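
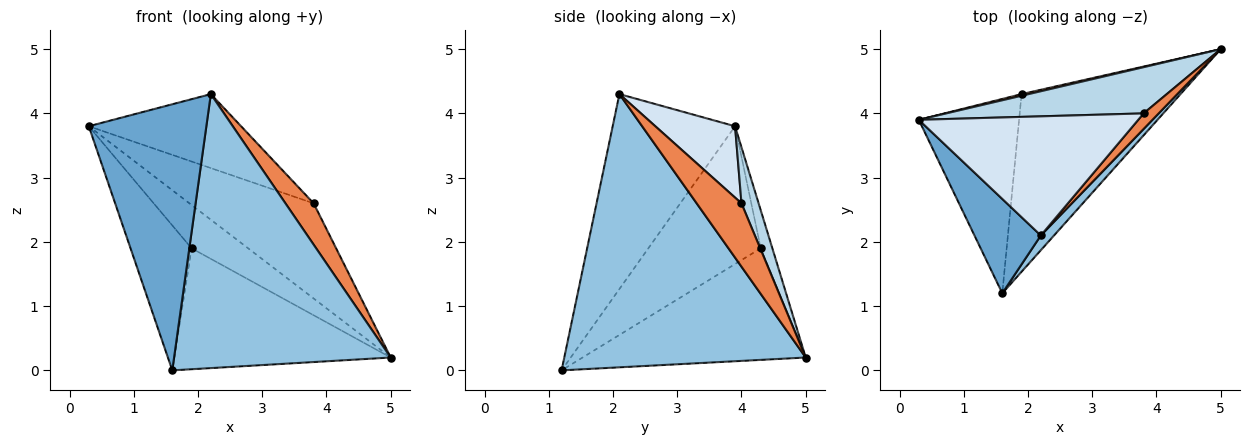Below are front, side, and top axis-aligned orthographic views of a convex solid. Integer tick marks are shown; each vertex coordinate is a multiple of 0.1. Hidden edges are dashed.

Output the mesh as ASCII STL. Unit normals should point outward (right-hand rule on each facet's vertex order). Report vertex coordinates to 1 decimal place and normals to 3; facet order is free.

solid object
 facet normal -0.700 -0.673 0.239
  outer loop
   vertex 2.2 2.1 4.3
   vertex 0.3 3.9 3.8
   vertex 1.6 1.2 0.0
  endloop
 endfacet
 facet normal 0.744 -0.667 0.036
  outer loop
   vertex 2.2 2.1 4.3
   vertex 1.6 1.2 0.0
   vertex 5.0 5.0 0.2
  endloop
 endfacet
 facet normal 0.123 0.893 0.434
  outer loop
   vertex 3.8 4.0 2.6
   vertex 5.0 5.0 0.2
   vertex 0.3 3.9 3.8
  endloop
 endfacet
 facet normal 0.266 0.508 0.819
  outer loop
   vertex 3.8 4.0 2.6
   vertex 0.3 3.9 3.8
   vertex 2.2 2.1 4.3
  endloop
 endfacet
 facet normal 0.830 -0.522 0.197
  outer loop
   vertex 3.8 4.0 2.6
   vertex 2.2 2.1 4.3
   vertex 5.0 5.0 0.2
  endloop
 endfacet
 facet normal -0.201 0.979 0.037
  outer loop
   vertex 1.9 4.3 1.9
   vertex 0.3 3.9 3.8
   vertex 5.0 5.0 0.2
  endloop
 endfacet
 facet normal -0.740 0.402 -0.539
  outer loop
   vertex 1.9 4.3 1.9
   vertex 1.6 1.2 0.0
   vertex 0.3 3.9 3.8
  endloop
 endfacet
 facet normal -0.502 0.487 -0.715
  outer loop
   vertex 1.9 4.3 1.9
   vertex 5.0 5.0 0.2
   vertex 1.6 1.2 0.0
  endloop
 endfacet
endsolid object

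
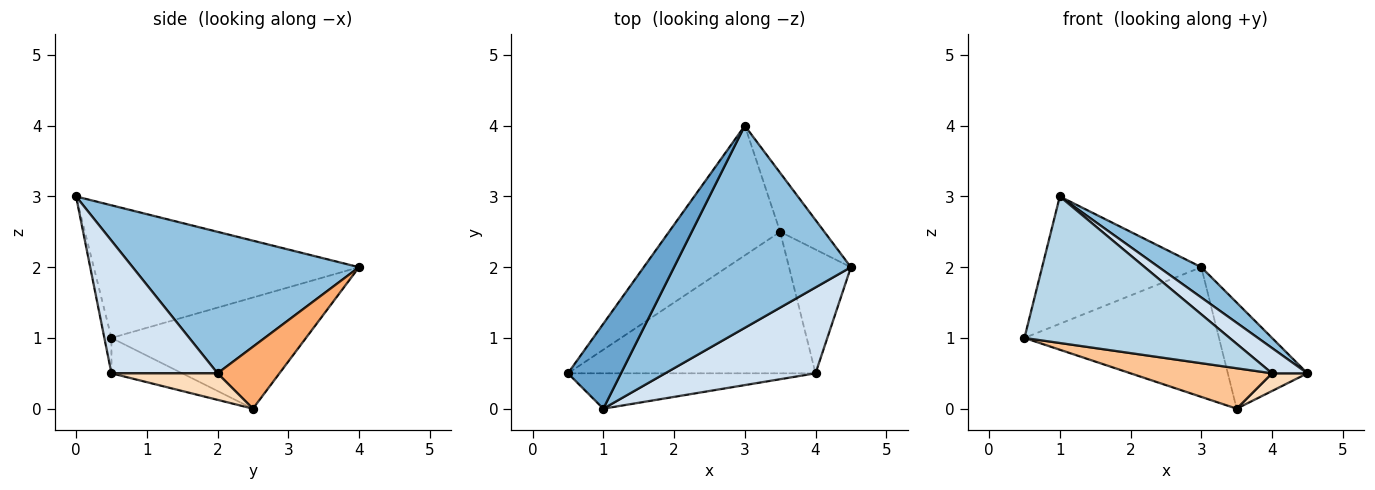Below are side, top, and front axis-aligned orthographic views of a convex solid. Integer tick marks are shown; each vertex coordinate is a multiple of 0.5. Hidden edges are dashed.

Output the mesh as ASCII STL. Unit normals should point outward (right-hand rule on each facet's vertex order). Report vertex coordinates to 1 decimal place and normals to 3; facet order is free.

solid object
 facet normal -0.811 0.487 0.324
  outer loop
   vertex 1.0 0.0 3.0
   vertex 3.0 4.0 2.0
   vertex 0.5 0.5 1.0
  endloop
 endfacet
 facet normal 0.620 -0.116 0.776
  outer loop
   vertex 1.0 0.0 3.0
   vertex 4.5 2.0 0.5
   vertex 3.0 4.0 2.0
  endloop
 endfacet
 facet normal -0.034 -0.972 -0.235
  outer loop
   vertex 4.0 0.5 0.5
   vertex 1.0 0.0 3.0
   vertex 0.5 0.5 1.0
  endloop
 endfacet
 facet normal 0.646 -0.215 0.732
  outer loop
   vertex 4.0 0.5 0.5
   vertex 4.5 2.0 0.5
   vertex 1.0 0.0 3.0
  endloop
 endfacet
 facet normal -0.577 0.577 -0.577
  outer loop
   vertex 3.5 2.5 0.0
   vertex 0.5 0.5 1.0
   vertex 3.0 4.0 2.0
  endloop
 endfacet
 facet normal 0.562 0.723 -0.402
  outer loop
   vertex 3.5 2.5 0.0
   vertex 3.0 4.0 2.0
   vertex 4.5 2.0 0.5
  endloop
 endfacet
 facet normal -0.136 -0.272 -0.953
  outer loop
   vertex 3.5 2.5 0.0
   vertex 4.0 0.5 0.5
   vertex 0.5 0.5 1.0
  endloop
 endfacet
 facet normal 0.391 -0.130 -0.911
  outer loop
   vertex 3.5 2.5 0.0
   vertex 4.5 2.0 0.5
   vertex 4.0 0.5 0.5
  endloop
 endfacet
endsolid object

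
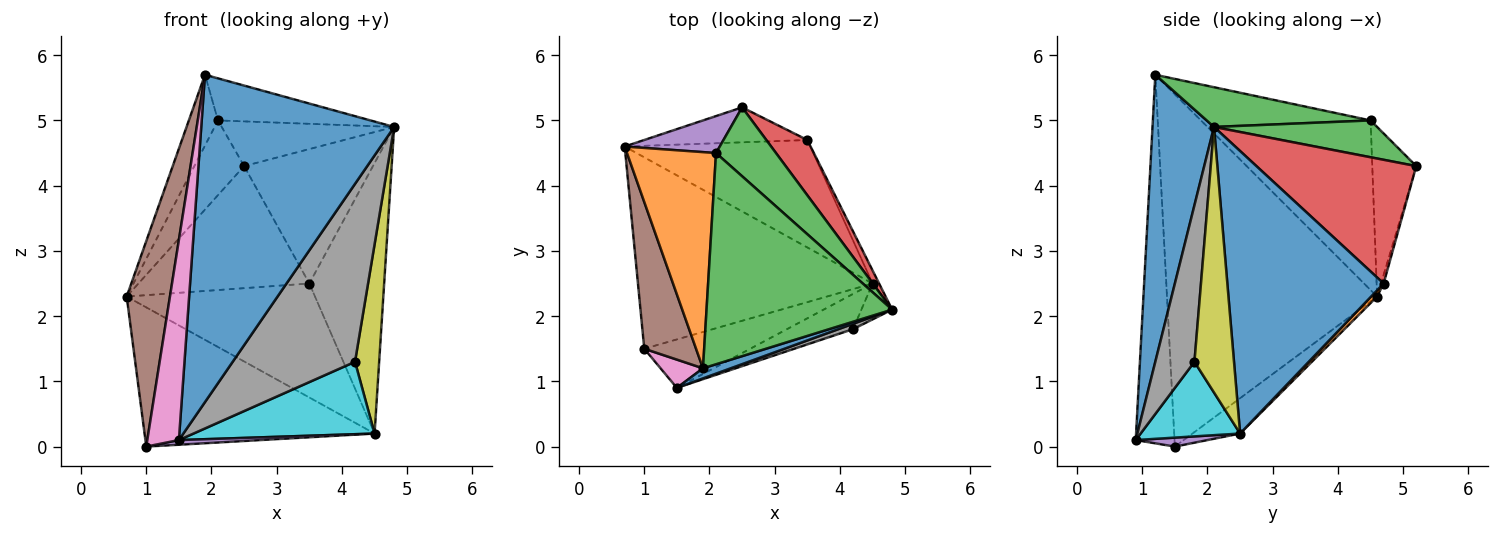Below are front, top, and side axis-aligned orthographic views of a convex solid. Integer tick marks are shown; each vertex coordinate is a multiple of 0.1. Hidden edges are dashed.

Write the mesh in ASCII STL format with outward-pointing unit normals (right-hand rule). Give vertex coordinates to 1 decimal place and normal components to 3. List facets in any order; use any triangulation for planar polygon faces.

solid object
 facet normal 0.304 -0.952 0.029
  outer loop
   vertex 1.9 1.2 5.7
   vertex 1.5 0.9 0.1
   vertex 4.8 2.1 4.9
  endloop
 endfacet
 facet normal -0.875 0.151 0.459
  outer loop
   vertex 2.1 4.5 5.0
   vertex 0.7 4.6 2.3
   vertex 1.9 1.2 5.7
  endloop
 endfacet
 facet normal 0.205 0.191 0.960
  outer loop
   vertex 2.1 4.5 5.0
   vertex 1.9 1.2 5.7
   vertex 4.8 2.1 4.9
  endloop
 endfacet
 facet normal -0.121 0.584 -0.803
  outer loop
   vertex 1.0 1.5 0.0
   vertex 0.7 4.6 2.3
   vertex 4.5 2.5 0.2
  endloop
 endfacet
 facet normal 0.084 -0.095 -0.992
  outer loop
   vertex 1.0 1.5 0.0
   vertex 4.5 2.5 0.2
   vertex 1.5 0.9 0.1
  endloop
 endfacet
 facet normal -0.969 -0.200 0.143
  outer loop
   vertex 1.0 1.5 0.0
   vertex 1.9 1.2 5.7
   vertex 0.7 4.6 2.3
  endloop
 endfacet
 facet normal -0.772 -0.629 0.089
  outer loop
   vertex 1.0 1.5 0.0
   vertex 1.5 0.9 0.1
   vertex 1.9 1.2 5.7
  endloop
 endfacet
 facet normal 0.305 -0.952 0.029
  outer loop
   vertex 4.2 1.8 1.3
   vertex 4.8 2.1 4.9
   vertex 1.5 0.9 0.1
  endloop
 endfacet
 facet normal 0.849 -0.519 -0.098
  outer loop
   vertex 4.2 1.8 1.3
   vertex 4.5 2.5 0.2
   vertex 4.8 2.1 4.9
  endloop
 endfacet
 facet normal 0.443 -0.806 -0.392
  outer loop
   vertex 4.2 1.8 1.3
   vertex 1.5 0.9 0.1
   vertex 4.5 2.5 0.2
  endloop
 endfacet
 facet normal 0.902 0.432 -0.021
  outer loop
   vertex 3.5 4.7 2.5
   vertex 4.8 2.1 4.9
   vertex 4.5 2.5 0.2
  endloop
 endfacet
 facet normal 0.023 0.727 -0.686
  outer loop
   vertex 3.5 4.7 2.5
   vertex 4.5 2.5 0.2
   vertex 0.7 4.6 2.3
  endloop
 endfacet
 facet normal 0.458 0.484 0.746
  outer loop
   vertex 2.5 5.2 4.3
   vertex 2.1 4.5 5.0
   vertex 4.8 2.1 4.9
  endloop
 endfacet
 facet normal 0.754 0.608 0.250
  outer loop
   vertex 2.5 5.2 4.3
   vertex 4.8 2.1 4.9
   vertex 3.5 4.7 2.5
  endloop
 endfacet
 facet normal -0.621 0.703 0.348
  outer loop
   vertex 2.5 5.2 4.3
   vertex 0.7 4.6 2.3
   vertex 2.1 4.5 5.0
  endloop
 endfacet
 facet normal -0.015 0.961 -0.275
  outer loop
   vertex 2.5 5.2 4.3
   vertex 3.5 4.7 2.5
   vertex 0.7 4.6 2.3
  endloop
 endfacet
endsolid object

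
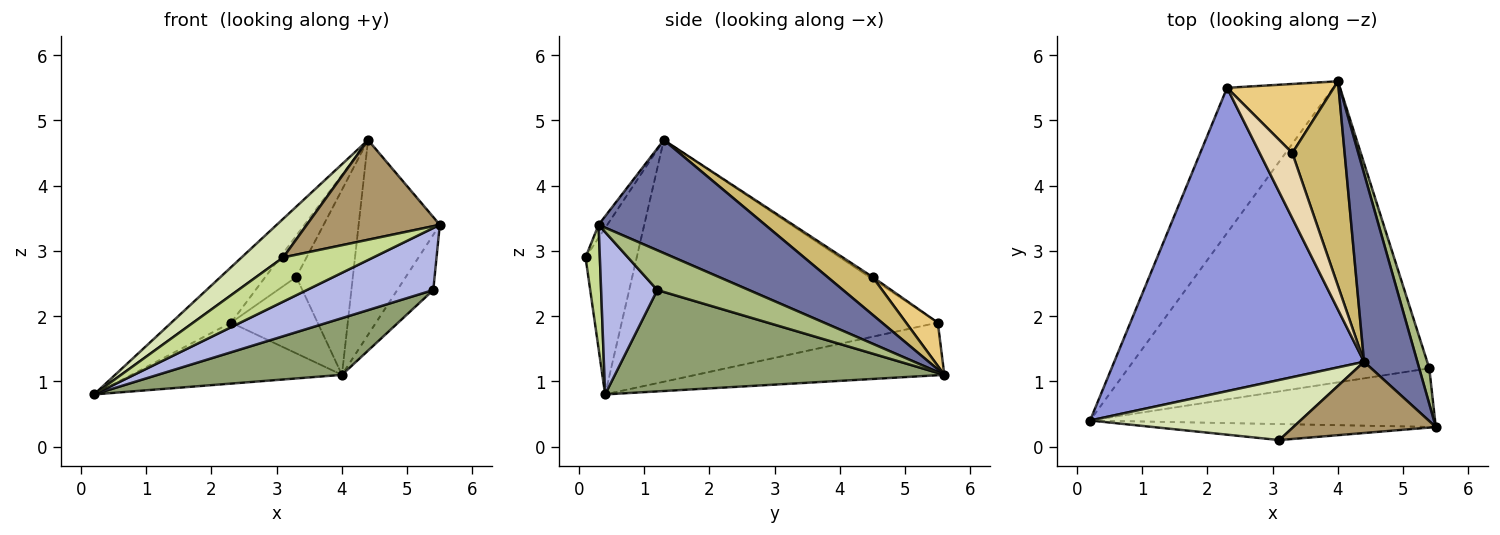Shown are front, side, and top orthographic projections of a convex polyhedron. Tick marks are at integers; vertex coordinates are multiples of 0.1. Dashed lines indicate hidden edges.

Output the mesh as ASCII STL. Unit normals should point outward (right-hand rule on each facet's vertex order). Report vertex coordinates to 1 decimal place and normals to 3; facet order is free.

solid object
 facet normal 0.828 0.403 0.390
  outer loop
   vertex 4.4 1.3 4.7
   vertex 5.5 0.3 3.4
   vertex 4.0 5.6 1.1
  endloop
 endfacet
 facet normal -0.415 0.352 -0.839
  outer loop
   vertex 2.3 5.5 1.9
   vertex 4.0 5.6 1.1
   vertex 0.2 0.4 0.8
  endloop
 endfacet
 facet normal -0.689 0.130 0.712
  outer loop
   vertex 2.3 5.5 1.9
   vertex 0.2 0.4 0.8
   vertex 4.4 1.3 4.7
  endloop
 endfacet
 facet normal 0.307 -0.692 -0.653
  outer loop
   vertex 5.4 1.2 2.4
   vertex 5.5 0.3 3.4
   vertex 0.2 0.4 0.8
  endloop
 endfacet
 facet normal 0.314 -0.176 -0.933
  outer loop
   vertex 5.4 1.2 2.4
   vertex 0.2 0.4 0.8
   vertex 4.0 5.6 1.1
  endloop
 endfacet
 facet normal 0.906 0.356 0.230
  outer loop
   vertex 5.4 1.2 2.4
   vertex 4.0 5.6 1.1
   vertex 5.5 0.3 3.4
  endloop
 endfacet
 facet normal 0.148 -0.930 -0.337
  outer loop
   vertex 3.1 0.1 2.9
   vertex 0.2 0.4 0.8
   vertex 5.5 0.3 3.4
  endloop
 endfacet
 facet normal -0.554 -0.451 0.700
  outer loop
   vertex 3.1 0.1 2.9
   vertex 4.4 1.3 4.7
   vertex 0.2 0.4 0.8
  endloop
 endfacet
 facet normal -0.053 -0.813 0.580
  outer loop
   vertex 3.1 0.1 2.9
   vertex 5.5 0.3 3.4
   vertex 4.4 1.3 4.7
  endloop
 endfacet
 facet normal 0.472 0.591 0.654
  outer loop
   vertex 3.3 4.5 2.6
   vertex 4.4 1.3 4.7
   vertex 4.0 5.6 1.1
  endloop
 endfacet
 facet normal 0.263 0.716 0.647
  outer loop
   vertex 3.3 4.5 2.6
   vertex 4.0 5.6 1.1
   vertex 2.3 5.5 1.9
  endloop
 endfacet
 facet normal -0.056 0.534 0.843
  outer loop
   vertex 3.3 4.5 2.6
   vertex 2.3 5.5 1.9
   vertex 4.4 1.3 4.7
  endloop
 endfacet
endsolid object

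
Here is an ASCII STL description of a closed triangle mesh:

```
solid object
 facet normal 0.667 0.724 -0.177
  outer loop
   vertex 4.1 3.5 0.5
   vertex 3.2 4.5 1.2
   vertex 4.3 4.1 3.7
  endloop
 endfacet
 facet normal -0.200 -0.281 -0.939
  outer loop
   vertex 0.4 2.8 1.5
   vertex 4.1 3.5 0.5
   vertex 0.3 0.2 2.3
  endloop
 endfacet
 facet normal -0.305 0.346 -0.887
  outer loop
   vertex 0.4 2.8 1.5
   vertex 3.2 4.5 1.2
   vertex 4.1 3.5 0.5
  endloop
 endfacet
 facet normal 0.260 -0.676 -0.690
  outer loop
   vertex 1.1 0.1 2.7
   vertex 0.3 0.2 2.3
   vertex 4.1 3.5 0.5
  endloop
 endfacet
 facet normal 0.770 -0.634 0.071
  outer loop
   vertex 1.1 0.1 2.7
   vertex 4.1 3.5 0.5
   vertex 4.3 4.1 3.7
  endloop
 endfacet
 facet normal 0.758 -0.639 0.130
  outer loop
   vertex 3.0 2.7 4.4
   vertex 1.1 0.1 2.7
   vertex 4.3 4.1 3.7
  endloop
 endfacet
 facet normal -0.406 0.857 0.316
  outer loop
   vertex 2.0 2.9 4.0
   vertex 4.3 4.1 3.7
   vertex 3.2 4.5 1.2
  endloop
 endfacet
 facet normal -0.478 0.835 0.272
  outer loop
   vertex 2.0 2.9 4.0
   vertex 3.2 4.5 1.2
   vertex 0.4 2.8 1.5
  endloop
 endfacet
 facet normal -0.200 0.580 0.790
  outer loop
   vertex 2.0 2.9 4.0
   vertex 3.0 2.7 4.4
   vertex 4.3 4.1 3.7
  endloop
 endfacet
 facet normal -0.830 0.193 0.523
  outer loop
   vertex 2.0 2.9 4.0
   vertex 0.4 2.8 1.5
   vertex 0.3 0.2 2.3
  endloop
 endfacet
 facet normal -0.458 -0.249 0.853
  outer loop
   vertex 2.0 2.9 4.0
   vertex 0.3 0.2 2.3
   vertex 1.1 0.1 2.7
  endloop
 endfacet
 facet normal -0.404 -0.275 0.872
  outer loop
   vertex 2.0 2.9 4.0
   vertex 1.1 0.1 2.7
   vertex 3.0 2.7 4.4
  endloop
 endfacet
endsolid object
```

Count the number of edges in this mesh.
18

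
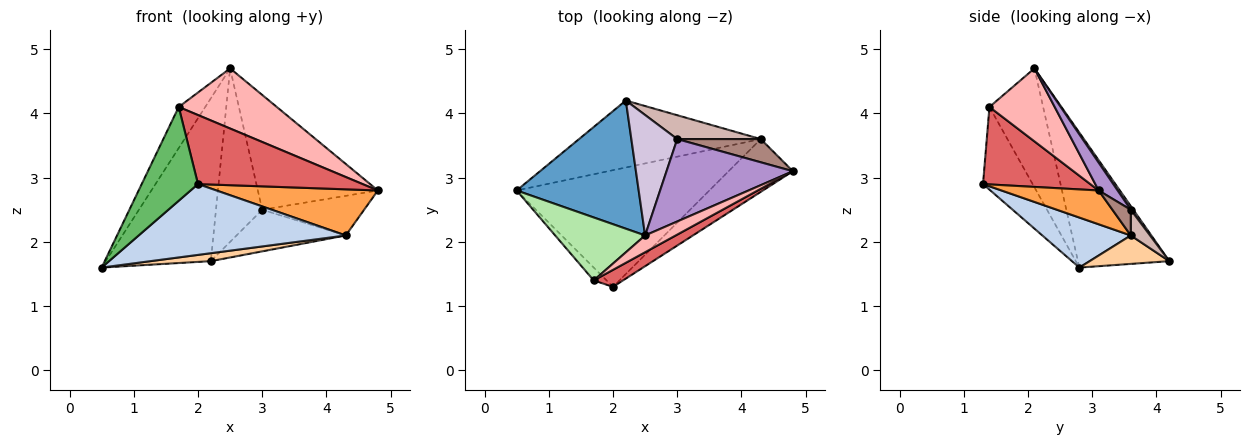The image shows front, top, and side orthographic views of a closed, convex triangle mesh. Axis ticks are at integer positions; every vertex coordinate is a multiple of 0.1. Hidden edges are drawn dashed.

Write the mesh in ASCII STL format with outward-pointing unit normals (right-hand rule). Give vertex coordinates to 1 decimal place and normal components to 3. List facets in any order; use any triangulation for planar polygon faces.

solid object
 facet normal -0.564 0.649 0.511
  outer loop
   vertex 2.2 4.2 1.7
   vertex 0.5 2.8 1.6
   vertex 2.5 2.1 4.7
  endloop
 endfacet
 facet normal 0.216 -0.507 -0.834
  outer loop
   vertex 4.3 3.6 2.1
   vertex 2.0 1.3 2.9
   vertex 0.5 2.8 1.6
  endloop
 endfacet
 facet normal 0.368 -0.612 -0.700
  outer loop
   vertex 4.3 3.6 2.1
   vertex 4.8 3.1 2.8
   vertex 2.0 1.3 2.9
  endloop
 endfacet
 facet normal 0.154 -0.116 -0.981
  outer loop
   vertex 4.3 3.6 2.1
   vertex 0.5 2.8 1.6
   vertex 2.2 4.2 1.7
  endloop
 endfacet
 facet normal -0.658 -0.746 -0.102
  outer loop
   vertex 1.7 1.4 4.1
   vertex 0.5 2.8 1.6
   vertex 2.0 1.3 2.9
  endloop
 endfacet
 facet normal -0.742 0.367 0.561
  outer loop
   vertex 1.7 1.4 4.1
   vertex 2.5 2.1 4.7
   vertex 0.5 2.8 1.6
  endloop
 endfacet
 facet normal 0.535 -0.821 0.202
  outer loop
   vertex 1.7 1.4 4.1
   vertex 2.0 1.3 2.9
   vertex 4.8 3.1 2.8
  endloop
 endfacet
 facet normal 0.540 -0.811 0.226
  outer loop
   vertex 1.7 1.4 4.1
   vertex 4.8 3.1 2.8
   vertex 2.5 2.1 4.7
  endloop
 endfacet
 facet normal 0.127 0.806 0.578
  outer loop
   vertex 3.0 3.6 2.5
   vertex 2.5 2.1 4.7
   vertex 4.8 3.1 2.8
  endloop
 endfacet
 facet normal 0.046 0.821 0.570
  outer loop
   vertex 3.0 3.6 2.5
   vertex 2.2 4.2 1.7
   vertex 2.5 2.1 4.7
  endloop
 endfacet
 facet normal 0.154 0.853 0.499
  outer loop
   vertex 3.0 3.6 2.5
   vertex 4.8 3.1 2.8
   vertex 4.3 3.6 2.1
  endloop
 endfacet
 facet normal 0.151 0.857 0.492
  outer loop
   vertex 3.0 3.6 2.5
   vertex 4.3 3.6 2.1
   vertex 2.2 4.2 1.7
  endloop
 endfacet
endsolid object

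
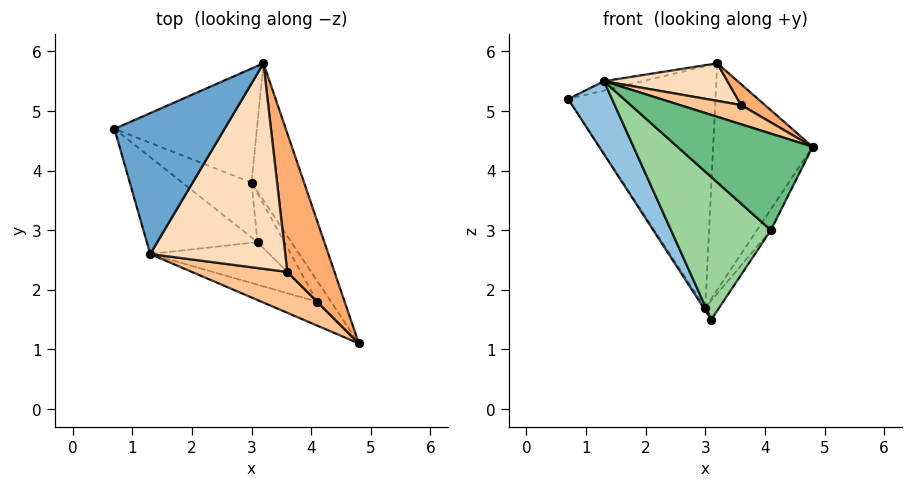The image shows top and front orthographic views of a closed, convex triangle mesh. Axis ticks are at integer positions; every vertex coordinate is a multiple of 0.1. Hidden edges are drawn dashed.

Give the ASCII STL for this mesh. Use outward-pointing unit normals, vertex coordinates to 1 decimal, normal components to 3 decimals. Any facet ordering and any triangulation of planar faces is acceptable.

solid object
 facet normal -0.259 0.064 0.964
  outer loop
   vertex 1.3 2.6 5.5
   vertex 3.2 5.8 5.8
   vertex 0.7 4.7 5.2
  endloop
 endfacet
 facet normal -0.863 -0.304 -0.404
  outer loop
   vertex 1.3 2.6 5.5
   vertex 0.7 4.7 5.2
   vertex 3.1 2.8 1.5
  endloop
 endfacet
 facet normal -0.283 0.867 -0.409
  outer loop
   vertex 3.0 3.8 1.7
   vertex 0.7 4.7 5.2
   vertex 3.2 5.8 5.8
  endloop
 endfacet
 facet normal -0.832 0.028 -0.554
  outer loop
   vertex 3.0 3.8 1.7
   vertex 3.1 2.8 1.5
   vertex 0.7 4.7 5.2
  endloop
 endfacet
 facet normal 0.900 0.374 -0.226
  outer loop
   vertex 3.0 3.8 1.7
   vertex 3.2 5.8 5.8
   vertex 4.8 1.1 4.4
  endloop
 endfacet
 facet normal 0.393 -0.137 0.909
  outer loop
   vertex 3.6 2.3 5.1
   vertex 4.8 1.1 4.4
   vertex 3.2 5.8 5.8
  endloop
 endfacet
 facet normal 0.101 -0.424 0.900
  outer loop
   vertex 3.6 2.3 5.1
   vertex 1.3 2.6 5.5
   vertex 4.8 1.1 4.4
  endloop
 endfacet
 facet normal 0.146 -0.178 0.973
  outer loop
   vertex 3.6 2.3 5.1
   vertex 3.2 5.8 5.8
   vertex 1.3 2.6 5.5
  endloop
 endfacet
 facet normal -0.441 -0.871 -0.215
  outer loop
   vertex 4.1 1.8 3.0
   vertex 4.8 1.1 4.4
   vertex 1.3 2.6 5.5
  endloop
 endfacet
 facet normal -0.468 -0.847 -0.253
  outer loop
   vertex 4.1 1.8 3.0
   vertex 1.3 2.6 5.5
   vertex 3.1 2.8 1.5
  endloop
 endfacet
 facet normal 0.905 0.302 -0.302
  outer loop
   vertex 4.1 1.8 3.0
   vertex 3.0 3.8 1.7
   vertex 4.8 1.1 4.4
  endloop
 endfacet
 facet normal 0.870 0.179 -0.460
  outer loop
   vertex 4.1 1.8 3.0
   vertex 3.1 2.8 1.5
   vertex 3.0 3.8 1.7
  endloop
 endfacet
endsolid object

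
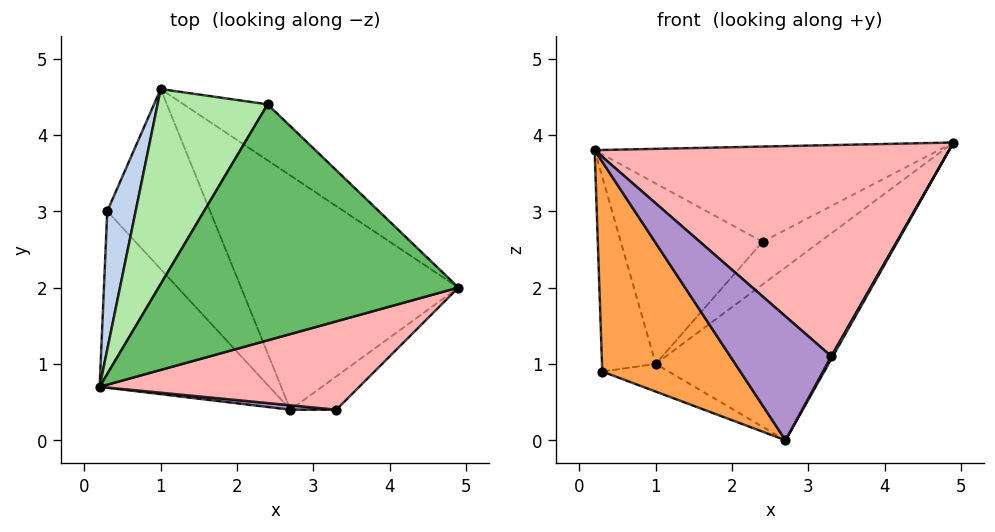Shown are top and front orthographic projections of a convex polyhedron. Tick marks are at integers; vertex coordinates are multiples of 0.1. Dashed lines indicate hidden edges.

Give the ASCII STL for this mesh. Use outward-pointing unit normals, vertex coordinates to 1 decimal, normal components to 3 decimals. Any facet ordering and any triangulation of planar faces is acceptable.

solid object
 facet normal 0.705 0.421 -0.571
  outer loop
   vertex 2.7 0.4 0.0
   vertex 1.0 4.6 1.0
   vertex 4.9 2.0 3.9
  endloop
 endfacet
 facet normal -0.889 0.373 0.265
  outer loop
   vertex 0.3 3.0 0.9
   vertex 0.2 0.7 3.8
   vertex 1.0 4.6 1.0
  endloop
 endfacet
 facet normal -0.731 -0.522 -0.439
  outer loop
   vertex 0.3 3.0 0.9
   vertex 2.7 0.4 0.0
   vertex 0.2 0.7 3.8
  endloop
 endfacet
 facet normal -0.202 0.149 -0.968
  outer loop
   vertex 0.3 3.0 0.9
   vertex 1.0 4.6 1.0
   vertex 2.7 0.4 0.0
  endloop
 endfacet
 facet normal -0.122 0.371 0.920
  outer loop
   vertex 2.4 4.4 2.6
   vertex 0.2 0.7 3.8
   vertex 4.9 2.0 3.9
  endloop
 endfacet
 facet normal -0.596 0.545 0.590
  outer loop
   vertex 2.4 4.4 2.6
   vertex 1.0 4.6 1.0
   vertex 0.2 0.7 3.8
  endloop
 endfacet
 facet normal 0.706 0.430 -0.564
  outer loop
   vertex 2.4 4.4 2.6
   vertex 4.9 2.0 3.9
   vertex 1.0 4.6 1.0
  endloop
 endfacet
 facet normal 0.240 -0.896 0.375
  outer loop
   vertex 3.3 0.4 1.1
   vertex 4.9 2.0 3.9
   vertex 0.2 0.7 3.8
  endloop
 endfacet
 facet normal -0.065 -0.997 0.036
  outer loop
   vertex 3.3 0.4 1.1
   vertex 0.2 0.7 3.8
   vertex 2.7 0.4 0.0
  endloop
 endfacet
 facet normal 0.877 -0.040 -0.478
  outer loop
   vertex 3.3 0.4 1.1
   vertex 2.7 0.4 0.0
   vertex 4.9 2.0 3.9
  endloop
 endfacet
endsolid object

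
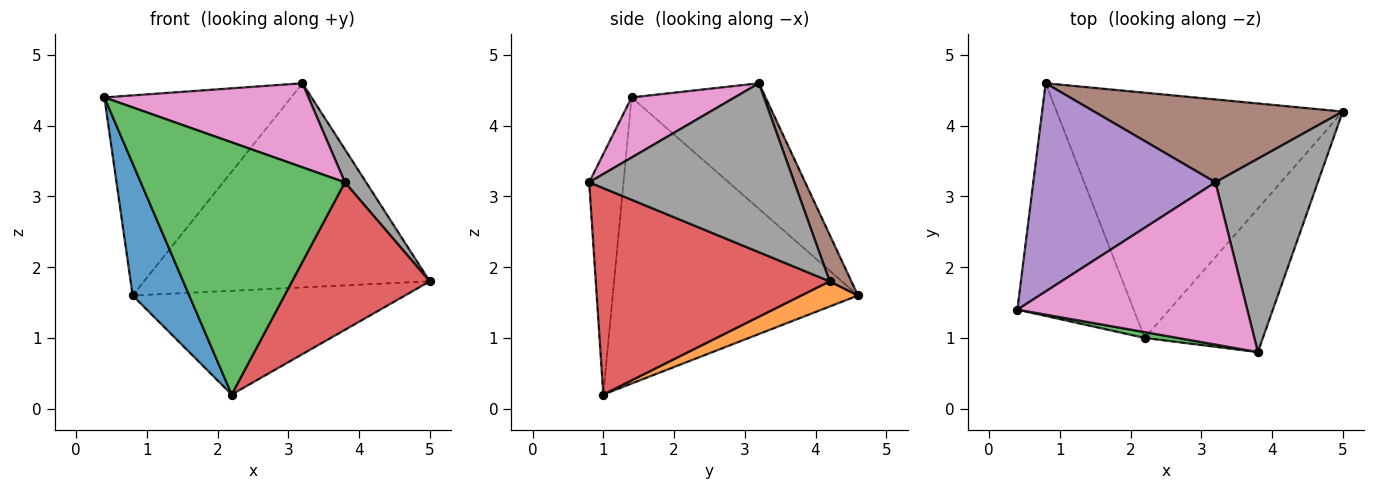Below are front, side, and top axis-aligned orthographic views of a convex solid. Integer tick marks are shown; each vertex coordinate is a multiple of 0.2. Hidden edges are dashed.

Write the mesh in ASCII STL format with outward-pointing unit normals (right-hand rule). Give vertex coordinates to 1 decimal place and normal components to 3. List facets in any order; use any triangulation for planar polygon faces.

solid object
 facet normal -0.906 -0.209 -0.368
  outer loop
   vertex 2.2 1.0 0.2
   vertex 0.4 1.4 4.4
   vertex 0.8 4.6 1.6
  endloop
 endfacet
 facet normal 0.081 0.388 -0.918
  outer loop
   vertex 2.2 1.0 0.2
   vertex 0.8 4.6 1.6
   vertex 5.0 4.2 1.8
  endloop
 endfacet
 facet normal -0.166 -0.986 0.023
  outer loop
   vertex 3.8 0.8 3.2
   vertex 0.4 1.4 4.4
   vertex 2.2 1.0 0.2
  endloop
 endfacet
 facet normal 0.773 -0.455 -0.442
  outer loop
   vertex 3.8 0.8 3.2
   vertex 2.2 1.0 0.2
   vertex 5.0 4.2 1.8
  endloop
 endfacet
 facet normal -0.445 0.621 0.646
  outer loop
   vertex 3.2 3.2 4.6
   vertex 0.8 4.6 1.6
   vertex 0.4 1.4 4.4
  endloop
 endfacet
 facet normal 0.070 0.924 0.375
  outer loop
   vertex 3.2 3.2 4.6
   vertex 5.0 4.2 1.8
   vertex 0.8 4.6 1.6
  endloop
 endfacet
 facet normal 0.226 -0.448 0.865
  outer loop
   vertex 3.2 3.2 4.6
   vertex 0.4 1.4 4.4
   vertex 3.8 0.8 3.2
  endloop
 endfacet
 facet normal 0.852 -0.088 0.516
  outer loop
   vertex 3.2 3.2 4.6
   vertex 3.8 0.8 3.2
   vertex 5.0 4.2 1.8
  endloop
 endfacet
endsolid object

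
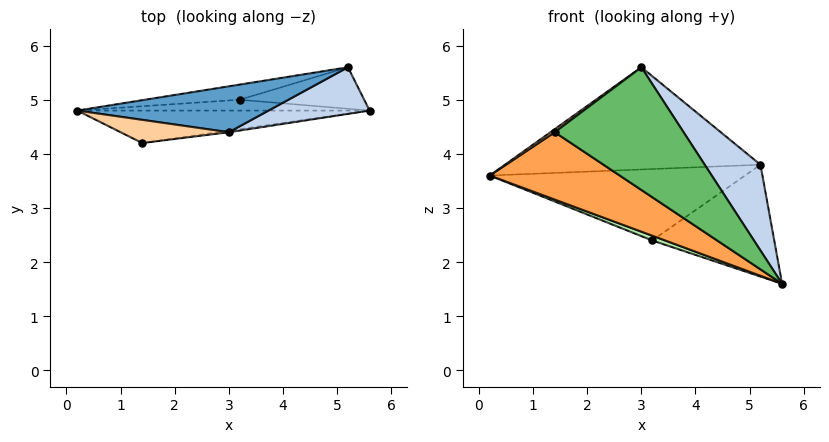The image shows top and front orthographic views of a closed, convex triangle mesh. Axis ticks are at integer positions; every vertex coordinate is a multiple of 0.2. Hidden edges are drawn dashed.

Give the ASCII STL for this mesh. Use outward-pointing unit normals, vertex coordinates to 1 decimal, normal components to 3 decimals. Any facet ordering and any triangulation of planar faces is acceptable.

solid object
 facet normal -0.160 0.900 0.404
  outer loop
   vertex 3.0 4.4 5.6
   vertex 5.2 5.6 3.8
   vertex 0.2 4.8 3.6
  endloop
 endfacet
 facet normal 0.656 -0.663 0.360
  outer loop
   vertex 3.0 4.4 5.6
   vertex 5.6 4.8 1.6
   vertex 5.2 5.6 3.8
  endloop
 endfacet
 facet normal -0.159 -0.889 -0.429
  outer loop
   vertex 1.4 4.2 4.4
   vertex 0.2 4.8 3.6
   vertex 5.6 4.8 1.6
  endloop
 endfacet
 facet normal -0.588 -0.107 0.802
  outer loop
   vertex 1.4 4.2 4.4
   vertex 3.0 4.4 5.6
   vertex 0.2 4.8 3.6
  endloop
 endfacet
 facet normal 0.133 -0.991 -0.012
  outer loop
   vertex 1.4 4.2 4.4
   vertex 5.6 4.8 1.6
   vertex 3.0 4.4 5.6
  endloop
 endfacet
 facet normal -0.321 -0.385 -0.866
  outer loop
   vertex 3.2 5.0 2.4
   vertex 5.6 4.8 1.6
   vertex 0.2 4.8 3.6
  endloop
 endfacet
 facet normal -0.147 0.968 -0.205
  outer loop
   vertex 3.2 5.0 2.4
   vertex 0.2 4.8 3.6
   vertex 5.2 5.6 3.8
  endloop
 endfacet
 facet normal -0.038 0.937 -0.348
  outer loop
   vertex 3.2 5.0 2.4
   vertex 5.2 5.6 3.8
   vertex 5.6 4.8 1.6
  endloop
 endfacet
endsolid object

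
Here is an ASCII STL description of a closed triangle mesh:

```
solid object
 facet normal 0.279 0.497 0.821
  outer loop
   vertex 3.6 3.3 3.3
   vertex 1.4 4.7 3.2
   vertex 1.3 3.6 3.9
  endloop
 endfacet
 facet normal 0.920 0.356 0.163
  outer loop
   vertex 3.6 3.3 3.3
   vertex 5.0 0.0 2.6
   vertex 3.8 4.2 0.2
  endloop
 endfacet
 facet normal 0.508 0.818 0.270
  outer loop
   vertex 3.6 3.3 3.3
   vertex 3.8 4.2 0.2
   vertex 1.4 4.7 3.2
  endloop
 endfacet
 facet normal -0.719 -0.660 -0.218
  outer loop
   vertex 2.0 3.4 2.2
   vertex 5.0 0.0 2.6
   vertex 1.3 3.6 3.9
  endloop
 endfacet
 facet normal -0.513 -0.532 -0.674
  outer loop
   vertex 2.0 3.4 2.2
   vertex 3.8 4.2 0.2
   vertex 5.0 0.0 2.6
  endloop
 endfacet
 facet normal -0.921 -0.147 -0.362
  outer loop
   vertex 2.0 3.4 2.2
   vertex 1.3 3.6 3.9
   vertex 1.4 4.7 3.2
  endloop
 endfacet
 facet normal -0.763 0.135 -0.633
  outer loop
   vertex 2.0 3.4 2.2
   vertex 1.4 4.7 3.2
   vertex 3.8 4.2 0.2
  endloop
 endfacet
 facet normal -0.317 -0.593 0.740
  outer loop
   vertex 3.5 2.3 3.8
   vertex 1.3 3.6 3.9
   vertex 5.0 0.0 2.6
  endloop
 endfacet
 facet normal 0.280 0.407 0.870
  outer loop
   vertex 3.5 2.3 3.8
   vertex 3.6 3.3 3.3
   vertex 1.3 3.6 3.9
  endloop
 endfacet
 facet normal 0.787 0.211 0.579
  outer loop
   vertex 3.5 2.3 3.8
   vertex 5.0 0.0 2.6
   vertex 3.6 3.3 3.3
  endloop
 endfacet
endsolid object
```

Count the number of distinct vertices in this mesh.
7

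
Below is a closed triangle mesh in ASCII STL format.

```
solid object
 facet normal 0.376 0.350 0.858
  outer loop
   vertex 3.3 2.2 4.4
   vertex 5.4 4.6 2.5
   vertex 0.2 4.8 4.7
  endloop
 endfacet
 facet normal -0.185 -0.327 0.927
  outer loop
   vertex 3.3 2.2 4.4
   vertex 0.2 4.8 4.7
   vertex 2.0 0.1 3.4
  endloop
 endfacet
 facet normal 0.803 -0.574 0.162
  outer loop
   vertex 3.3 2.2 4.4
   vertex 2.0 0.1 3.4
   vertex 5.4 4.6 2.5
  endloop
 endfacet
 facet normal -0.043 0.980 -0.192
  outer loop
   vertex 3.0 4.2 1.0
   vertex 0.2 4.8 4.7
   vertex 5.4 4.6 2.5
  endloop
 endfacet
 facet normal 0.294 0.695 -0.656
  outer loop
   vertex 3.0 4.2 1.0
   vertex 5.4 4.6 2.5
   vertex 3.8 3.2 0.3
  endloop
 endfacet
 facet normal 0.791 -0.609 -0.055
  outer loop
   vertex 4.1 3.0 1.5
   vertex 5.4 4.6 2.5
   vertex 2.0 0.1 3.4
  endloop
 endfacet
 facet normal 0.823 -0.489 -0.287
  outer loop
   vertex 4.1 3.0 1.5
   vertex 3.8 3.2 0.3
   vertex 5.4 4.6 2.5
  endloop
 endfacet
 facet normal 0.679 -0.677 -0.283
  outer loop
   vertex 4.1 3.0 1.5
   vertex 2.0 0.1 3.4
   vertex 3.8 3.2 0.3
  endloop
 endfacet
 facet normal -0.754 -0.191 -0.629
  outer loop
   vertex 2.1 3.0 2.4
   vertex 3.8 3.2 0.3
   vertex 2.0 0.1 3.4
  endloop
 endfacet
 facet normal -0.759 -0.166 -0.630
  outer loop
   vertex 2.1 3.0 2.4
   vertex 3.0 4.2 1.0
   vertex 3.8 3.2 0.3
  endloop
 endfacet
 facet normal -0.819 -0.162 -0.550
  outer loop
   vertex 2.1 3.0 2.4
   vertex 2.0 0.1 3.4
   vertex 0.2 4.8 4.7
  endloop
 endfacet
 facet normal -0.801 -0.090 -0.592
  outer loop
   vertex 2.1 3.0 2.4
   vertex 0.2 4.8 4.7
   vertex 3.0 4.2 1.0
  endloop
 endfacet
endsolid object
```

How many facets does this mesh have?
12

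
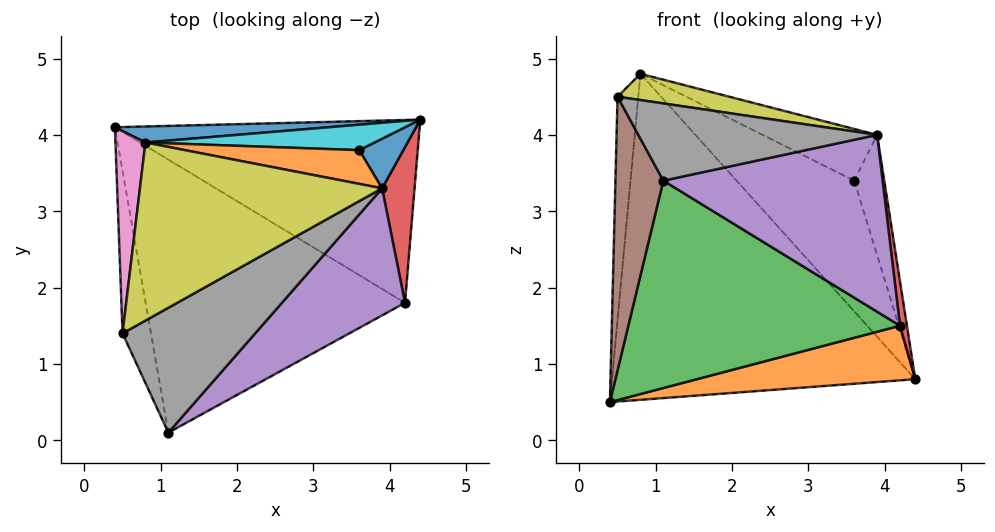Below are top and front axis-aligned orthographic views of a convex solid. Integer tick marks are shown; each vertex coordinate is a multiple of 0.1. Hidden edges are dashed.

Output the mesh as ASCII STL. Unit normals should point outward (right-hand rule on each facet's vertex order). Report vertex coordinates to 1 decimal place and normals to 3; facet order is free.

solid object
 facet normal -0.029 0.998 0.049
  outer loop
   vertex 0.8 3.9 4.8
   vertex 4.4 4.2 0.8
   vertex 0.4 4.1 0.5
  endloop
 endfacet
 facet normal 0.079 -0.285 -0.955
  outer loop
   vertex 4.2 1.8 1.5
   vertex 0.4 4.1 0.5
   vertex 4.4 4.2 0.8
  endloop
 endfacet
 facet normal -0.155 -0.598 -0.787
  outer loop
   vertex 4.2 1.8 1.5
   vertex 1.1 0.1 3.4
   vertex 0.4 4.1 0.5
  endloop
 endfacet
 facet normal 0.989 -0.041 0.143
  outer loop
   vertex 4.2 1.8 1.5
   vertex 4.4 4.2 0.8
   vertex 3.9 3.3 4.0
  endloop
 endfacet
 facet normal 0.626 -0.633 0.455
  outer loop
   vertex 4.2 1.8 1.5
   vertex 3.9 3.3 4.0
   vertex 1.1 0.1 3.4
  endloop
 endfacet
 facet normal -0.942 -0.289 -0.172
  outer loop
   vertex 0.5 1.4 4.5
   vertex 0.4 4.1 0.5
   vertex 1.1 0.1 3.4
  endloop
 endfacet
 facet normal -0.990 0.107 0.097
  outer loop
   vertex 0.5 1.4 4.5
   vertex 0.8 3.9 4.8
   vertex 0.4 4.1 0.5
  endloop
 endfacet
 facet normal 0.387 -0.485 0.784
  outer loop
   vertex 0.5 1.4 4.5
   vertex 1.1 0.1 3.4
   vertex 3.9 3.3 4.0
  endloop
 endfacet
 facet normal 0.221 -0.142 0.965
  outer loop
   vertex 0.5 1.4 4.5
   vertex 3.9 3.3 4.0
   vertex 0.8 3.9 4.8
  endloop
 endfacet
 facet normal 0.130 0.973 0.190
  outer loop
   vertex 3.6 3.8 3.4
   vertex 4.4 4.2 0.8
   vertex 0.8 3.9 4.8
  endloop
 endfacet
 facet normal 0.614 0.730 0.301
  outer loop
   vertex 3.6 3.8 3.4
   vertex 3.9 3.3 4.0
   vertex 4.4 4.2 0.8
  endloop
 endfacet
 facet normal 0.290 0.802 0.523
  outer loop
   vertex 3.6 3.8 3.4
   vertex 0.8 3.9 4.8
   vertex 3.9 3.3 4.0
  endloop
 endfacet
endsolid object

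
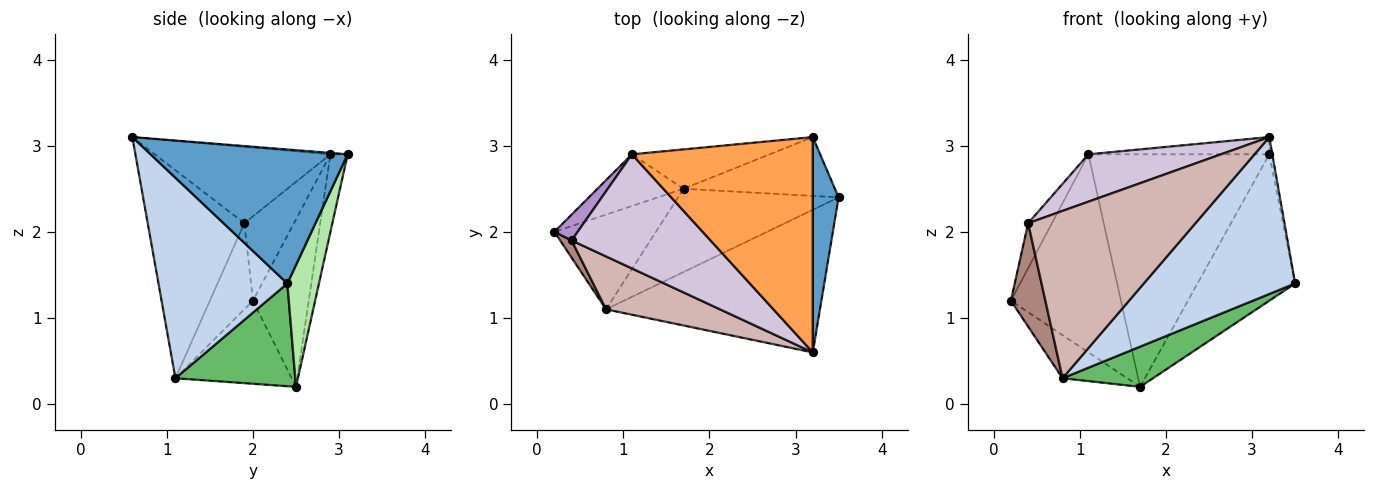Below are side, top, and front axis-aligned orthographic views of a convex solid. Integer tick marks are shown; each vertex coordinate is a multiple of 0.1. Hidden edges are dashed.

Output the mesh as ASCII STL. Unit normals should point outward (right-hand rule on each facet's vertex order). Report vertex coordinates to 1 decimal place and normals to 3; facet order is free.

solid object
 facet normal 0.982 0.015 0.189
  outer loop
   vertex 3.2 3.1 2.9
   vertex 3.2 0.6 3.1
   vertex 3.5 2.4 1.4
  endloop
 endfacet
 facet normal 0.533 -0.626 -0.569
  outer loop
   vertex 0.8 1.1 0.3
   vertex 3.5 2.4 1.4
   vertex 3.2 0.6 3.1
  endloop
 endfacet
 facet normal -0.008 0.080 0.997
  outer loop
   vertex 1.1 2.9 2.9
   vertex 3.2 0.6 3.1
   vertex 3.2 3.1 2.9
  endloop
 endfacet
 facet normal -0.597 0.332 -0.730
  outer loop
   vertex 1.7 2.5 0.2
   vertex 0.8 1.1 0.3
   vertex 0.2 2.0 1.2
  endloop
 endfacet
 facet normal 0.499 -0.377 -0.780
  outer loop
   vertex 1.7 2.5 0.2
   vertex 3.5 2.4 1.4
   vertex 0.8 1.1 0.3
  endloop
 endfacet
 facet normal 0.288 0.889 -0.357
  outer loop
   vertex 1.7 2.5 0.2
   vertex 3.2 3.1 2.9
   vertex 3.5 2.4 1.4
  endloop
 endfacet
 facet normal -0.441 0.869 -0.227
  outer loop
   vertex 1.7 2.5 0.2
   vertex 0.2 2.0 1.2
   vertex 1.1 2.9 2.9
  endloop
 endfacet
 facet normal -0.093 0.982 -0.166
  outer loop
   vertex 1.7 2.5 0.2
   vertex 1.1 2.9 2.9
   vertex 3.2 3.1 2.9
  endloop
 endfacet
 facet normal -0.875 0.420 0.241
  outer loop
   vertex 0.4 1.9 2.1
   vertex 1.1 2.9 2.9
   vertex 0.2 2.0 1.2
  endloop
 endfacet
 facet normal -0.453 -0.342 0.823
  outer loop
   vertex 0.4 1.9 2.1
   vertex 3.2 0.6 3.1
   vertex 1.1 2.9 2.9
  endloop
 endfacet
 facet normal -0.777 -0.621 0.104
  outer loop
   vertex 0.4 1.9 2.1
   vertex 0.2 2.0 1.2
   vertex 0.8 1.1 0.3
  endloop
 endfacet
 facet normal -0.482 -0.835 0.264
  outer loop
   vertex 0.4 1.9 2.1
   vertex 0.8 1.1 0.3
   vertex 3.2 0.6 3.1
  endloop
 endfacet
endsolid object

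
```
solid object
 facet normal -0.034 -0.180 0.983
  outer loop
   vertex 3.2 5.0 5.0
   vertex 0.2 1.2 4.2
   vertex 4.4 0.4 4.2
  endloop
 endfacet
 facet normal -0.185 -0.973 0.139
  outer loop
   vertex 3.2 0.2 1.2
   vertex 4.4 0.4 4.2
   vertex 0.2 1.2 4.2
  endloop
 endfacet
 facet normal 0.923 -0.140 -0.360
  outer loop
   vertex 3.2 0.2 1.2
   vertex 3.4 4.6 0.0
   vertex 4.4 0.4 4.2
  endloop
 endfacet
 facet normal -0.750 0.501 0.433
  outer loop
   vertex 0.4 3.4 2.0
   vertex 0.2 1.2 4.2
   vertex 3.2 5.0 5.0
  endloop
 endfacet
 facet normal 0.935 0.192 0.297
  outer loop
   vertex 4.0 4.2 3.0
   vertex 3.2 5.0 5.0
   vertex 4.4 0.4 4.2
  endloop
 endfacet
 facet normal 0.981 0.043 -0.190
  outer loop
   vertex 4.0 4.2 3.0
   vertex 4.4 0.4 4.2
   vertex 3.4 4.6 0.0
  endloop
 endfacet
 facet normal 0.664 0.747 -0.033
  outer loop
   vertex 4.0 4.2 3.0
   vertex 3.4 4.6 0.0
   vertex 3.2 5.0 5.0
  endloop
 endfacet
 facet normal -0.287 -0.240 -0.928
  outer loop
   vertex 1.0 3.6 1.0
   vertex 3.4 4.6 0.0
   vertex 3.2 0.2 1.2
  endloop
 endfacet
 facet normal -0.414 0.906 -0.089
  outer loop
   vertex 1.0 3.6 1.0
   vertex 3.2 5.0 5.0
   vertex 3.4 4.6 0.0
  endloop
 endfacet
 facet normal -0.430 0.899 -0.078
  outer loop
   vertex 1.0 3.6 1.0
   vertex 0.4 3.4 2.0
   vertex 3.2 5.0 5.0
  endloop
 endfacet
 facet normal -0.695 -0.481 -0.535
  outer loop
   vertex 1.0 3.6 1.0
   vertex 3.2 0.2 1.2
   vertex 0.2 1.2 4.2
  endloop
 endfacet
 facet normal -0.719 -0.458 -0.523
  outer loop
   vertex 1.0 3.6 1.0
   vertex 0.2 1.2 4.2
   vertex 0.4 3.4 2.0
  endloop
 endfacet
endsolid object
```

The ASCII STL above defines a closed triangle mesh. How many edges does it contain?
18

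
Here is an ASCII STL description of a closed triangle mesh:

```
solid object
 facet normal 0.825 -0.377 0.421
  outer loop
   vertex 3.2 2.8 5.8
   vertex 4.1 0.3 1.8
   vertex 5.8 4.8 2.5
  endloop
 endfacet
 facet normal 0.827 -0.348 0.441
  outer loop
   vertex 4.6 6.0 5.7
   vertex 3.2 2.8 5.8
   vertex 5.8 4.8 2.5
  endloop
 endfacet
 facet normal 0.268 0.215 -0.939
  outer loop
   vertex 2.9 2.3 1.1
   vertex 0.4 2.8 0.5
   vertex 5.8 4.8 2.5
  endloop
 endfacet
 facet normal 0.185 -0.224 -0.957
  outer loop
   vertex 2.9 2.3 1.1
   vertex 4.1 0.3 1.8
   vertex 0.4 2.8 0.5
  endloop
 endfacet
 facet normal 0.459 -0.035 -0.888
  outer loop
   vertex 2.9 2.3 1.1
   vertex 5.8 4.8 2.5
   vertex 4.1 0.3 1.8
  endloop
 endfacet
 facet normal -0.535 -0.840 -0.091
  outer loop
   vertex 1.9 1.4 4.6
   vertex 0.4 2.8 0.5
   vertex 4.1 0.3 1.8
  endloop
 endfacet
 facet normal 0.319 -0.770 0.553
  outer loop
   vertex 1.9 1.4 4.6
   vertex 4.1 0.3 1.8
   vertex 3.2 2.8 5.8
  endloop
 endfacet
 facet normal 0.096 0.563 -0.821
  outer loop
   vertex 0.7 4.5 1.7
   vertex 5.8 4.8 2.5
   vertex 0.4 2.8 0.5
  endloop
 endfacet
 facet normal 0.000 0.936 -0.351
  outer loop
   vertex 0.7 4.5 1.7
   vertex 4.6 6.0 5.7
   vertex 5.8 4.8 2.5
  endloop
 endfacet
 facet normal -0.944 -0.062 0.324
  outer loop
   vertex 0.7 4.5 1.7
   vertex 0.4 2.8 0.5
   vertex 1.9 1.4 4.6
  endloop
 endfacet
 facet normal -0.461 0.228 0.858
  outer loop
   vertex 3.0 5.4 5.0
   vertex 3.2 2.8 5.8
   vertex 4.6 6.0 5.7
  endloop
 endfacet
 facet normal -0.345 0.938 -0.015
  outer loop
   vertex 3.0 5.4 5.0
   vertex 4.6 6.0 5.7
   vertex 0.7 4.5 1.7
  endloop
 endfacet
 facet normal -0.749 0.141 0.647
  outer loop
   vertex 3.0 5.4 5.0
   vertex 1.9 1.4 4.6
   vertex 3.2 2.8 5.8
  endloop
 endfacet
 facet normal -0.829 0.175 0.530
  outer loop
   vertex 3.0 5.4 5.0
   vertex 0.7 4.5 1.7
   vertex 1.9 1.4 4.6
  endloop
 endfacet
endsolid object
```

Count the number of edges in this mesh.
21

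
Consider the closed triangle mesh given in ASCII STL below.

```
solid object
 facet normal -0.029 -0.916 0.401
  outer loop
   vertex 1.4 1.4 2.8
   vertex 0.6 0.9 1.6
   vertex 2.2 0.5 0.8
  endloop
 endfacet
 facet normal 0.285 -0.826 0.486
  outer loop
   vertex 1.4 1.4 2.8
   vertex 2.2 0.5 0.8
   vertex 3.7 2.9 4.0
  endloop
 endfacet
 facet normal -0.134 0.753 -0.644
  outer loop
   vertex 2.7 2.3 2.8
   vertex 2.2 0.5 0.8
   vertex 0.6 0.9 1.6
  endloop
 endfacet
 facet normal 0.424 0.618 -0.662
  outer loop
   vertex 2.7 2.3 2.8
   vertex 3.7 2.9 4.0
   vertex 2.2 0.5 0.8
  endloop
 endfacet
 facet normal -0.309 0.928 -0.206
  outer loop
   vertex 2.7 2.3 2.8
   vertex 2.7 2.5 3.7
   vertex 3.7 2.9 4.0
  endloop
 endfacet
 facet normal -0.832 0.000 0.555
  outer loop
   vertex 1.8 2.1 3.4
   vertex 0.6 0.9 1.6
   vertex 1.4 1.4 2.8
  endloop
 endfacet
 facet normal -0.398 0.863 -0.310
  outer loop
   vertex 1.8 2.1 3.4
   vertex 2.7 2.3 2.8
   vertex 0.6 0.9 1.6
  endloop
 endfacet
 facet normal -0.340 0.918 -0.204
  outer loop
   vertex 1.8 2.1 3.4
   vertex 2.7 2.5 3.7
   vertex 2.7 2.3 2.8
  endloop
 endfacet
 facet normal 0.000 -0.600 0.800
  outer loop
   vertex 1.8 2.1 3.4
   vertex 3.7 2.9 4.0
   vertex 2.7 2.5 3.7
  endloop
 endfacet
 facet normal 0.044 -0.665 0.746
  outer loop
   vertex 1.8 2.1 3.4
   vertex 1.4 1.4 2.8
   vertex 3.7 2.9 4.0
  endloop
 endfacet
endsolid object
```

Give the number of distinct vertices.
7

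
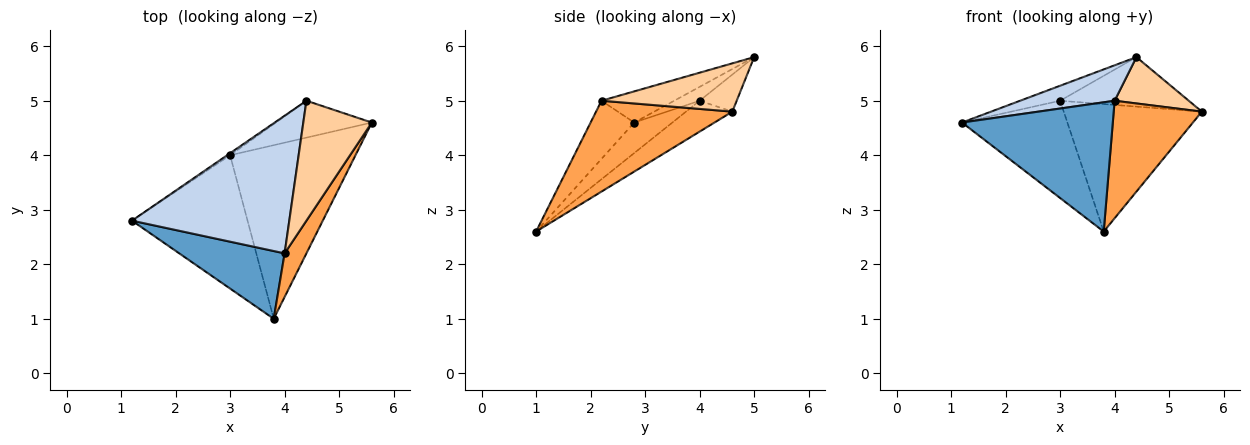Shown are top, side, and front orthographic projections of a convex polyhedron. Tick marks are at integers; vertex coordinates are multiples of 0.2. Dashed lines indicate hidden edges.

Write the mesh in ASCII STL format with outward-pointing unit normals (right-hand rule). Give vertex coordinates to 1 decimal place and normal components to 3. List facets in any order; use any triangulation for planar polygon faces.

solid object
 facet normal -0.248 -0.858 0.450
  outer loop
   vertex 4.0 2.2 5.0
   vertex 1.2 2.8 4.6
   vertex 3.8 1.0 2.6
  endloop
 endfacet
 facet normal -0.188 -0.245 0.951
  outer loop
   vertex 4.0 2.2 5.0
   vertex 4.4 5.0 5.8
   vertex 1.2 2.8 4.6
  endloop
 endfacet
 facet normal 0.823 -0.532 0.198
  outer loop
   vertex 4.0 2.2 5.0
   vertex 3.8 1.0 2.6
   vertex 5.6 4.6 4.8
  endloop
 endfacet
 facet normal 0.549 -0.301 0.780
  outer loop
   vertex 4.0 2.2 5.0
   vertex 5.6 4.6 4.8
   vertex 4.4 5.0 5.8
  endloop
 endfacet
 facet normal -0.209 0.576 -0.790
  outer loop
   vertex 3.0 4.0 5.0
   vertex 3.8 1.0 2.6
   vertex 1.2 2.8 4.6
  endloop
 endfacet
 facet normal -0.195 0.581 -0.791
  outer loop
   vertex 3.0 4.0 5.0
   vertex 5.6 4.6 4.8
   vertex 3.8 1.0 2.6
  endloop
 endfacet
 facet normal -0.533 0.838 -0.114
  outer loop
   vertex 3.0 4.0 5.0
   vertex 1.2 2.8 4.6
   vertex 4.4 5.0 5.8
  endloop
 endfacet
 facet normal -0.225 0.781 -0.582
  outer loop
   vertex 3.0 4.0 5.0
   vertex 4.4 5.0 5.8
   vertex 5.6 4.6 4.8
  endloop
 endfacet
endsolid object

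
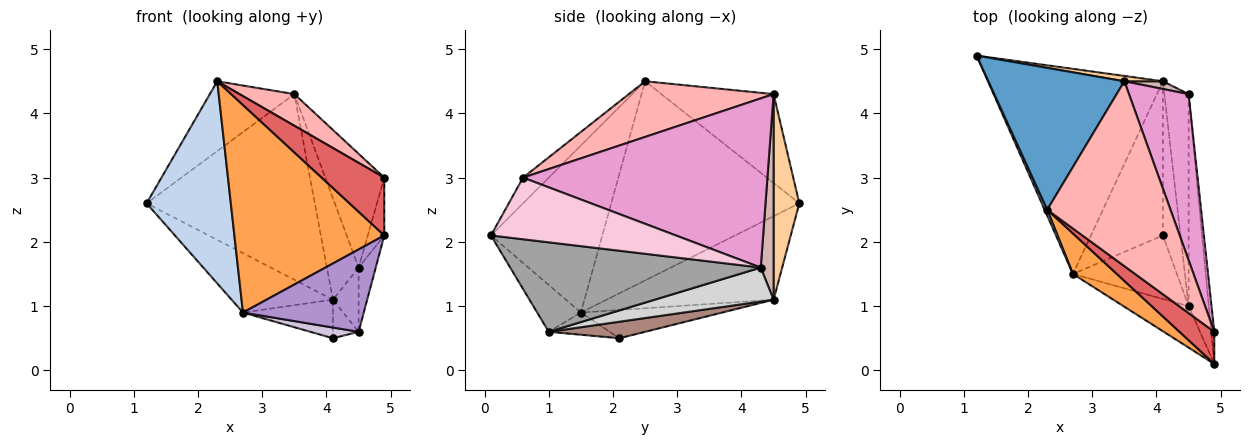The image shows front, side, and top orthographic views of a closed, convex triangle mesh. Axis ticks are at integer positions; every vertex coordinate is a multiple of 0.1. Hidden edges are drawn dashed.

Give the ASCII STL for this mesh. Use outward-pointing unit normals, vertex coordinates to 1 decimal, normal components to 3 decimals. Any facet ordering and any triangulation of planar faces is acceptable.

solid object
 facet normal -0.506 0.381 0.774
  outer loop
   vertex 3.5 4.5 4.3
   vertex 1.2 4.9 2.6
   vertex 2.3 2.5 4.5
  endloop
 endfacet
 facet normal -0.913 -0.409 0.012
  outer loop
   vertex 2.7 1.5 0.9
   vertex 2.3 2.5 4.5
   vertex 1.2 4.9 2.6
  endloop
 endfacet
 facet normal -0.589 -0.793 0.155
  outer loop
   vertex 2.7 1.5 0.9
   vertex 4.9 0.1 2.1
   vertex 2.3 2.5 4.5
  endloop
 endfacet
 facet normal 0.151 0.988 0.028
  outer loop
   vertex 4.1 4.5 1.1
   vertex 1.2 4.9 2.6
   vertex 3.5 4.5 4.3
  endloop
 endfacet
 facet normal -0.417 0.253 -0.873
  outer loop
   vertex 4.1 4.5 1.1
   vertex 2.7 1.5 0.9
   vertex 1.2 4.9 2.6
  endloop
 endfacet
 facet normal -0.356 0.227 -0.907
  outer loop
   vertex 4.1 4.5 1.1
   vertex 4.1 2.1 0.5
   vertex 2.7 1.5 0.9
  endloop
 endfacet
 facet normal -0.338 -0.823 0.457
  outer loop
   vertex 4.9 0.6 3.0
   vertex 2.3 2.5 4.5
   vertex 4.9 0.1 2.1
  endloop
 endfacet
 facet normal 0.407 -0.154 0.900
  outer loop
   vertex 4.9 0.6 3.0
   vertex 3.5 4.5 4.3
   vertex 2.3 2.5 4.5
  endloop
 endfacet
 facet normal -0.307 -0.850 -0.428
  outer loop
   vertex 4.5 1.0 0.6
   vertex 4.9 0.1 2.1
   vertex 2.7 1.5 0.9
  endloop
 endfacet
 facet normal -0.206 -0.163 -0.965
  outer loop
   vertex 4.5 1.0 0.6
   vertex 2.7 1.5 0.9
   vertex 4.1 2.1 0.5
  endloop
 endfacet
 facet normal 0.673 0.179 -0.718
  outer loop
   vertex 4.5 1.0 0.6
   vertex 4.1 2.1 0.5
   vertex 4.1 4.5 1.1
  endloop
 endfacet
 facet normal 0.375 0.925 0.070
  outer loop
   vertex 4.5 4.3 1.6
   vertex 4.1 4.5 1.1
   vertex 3.5 4.5 4.3
  endloop
 endfacet
 facet normal 0.920 0.222 0.324
  outer loop
   vertex 4.5 4.3 1.6
   vertex 3.5 4.5 4.3
   vertex 4.9 0.6 3.0
  endloop
 endfacet
 facet normal 0.995 0.089 -0.049
  outer loop
   vertex 4.5 4.3 1.6
   vertex 4.9 0.6 3.0
   vertex 4.9 0.1 2.1
  endloop
 endfacet
 facet normal 0.973 0.067 -0.220
  outer loop
   vertex 4.5 4.3 1.6
   vertex 4.9 0.1 2.1
   vertex 4.5 1.0 0.6
  endloop
 endfacet
 facet normal 0.802 0.173 -0.572
  outer loop
   vertex 4.5 4.3 1.6
   vertex 4.5 1.0 0.6
   vertex 4.1 4.5 1.1
  endloop
 endfacet
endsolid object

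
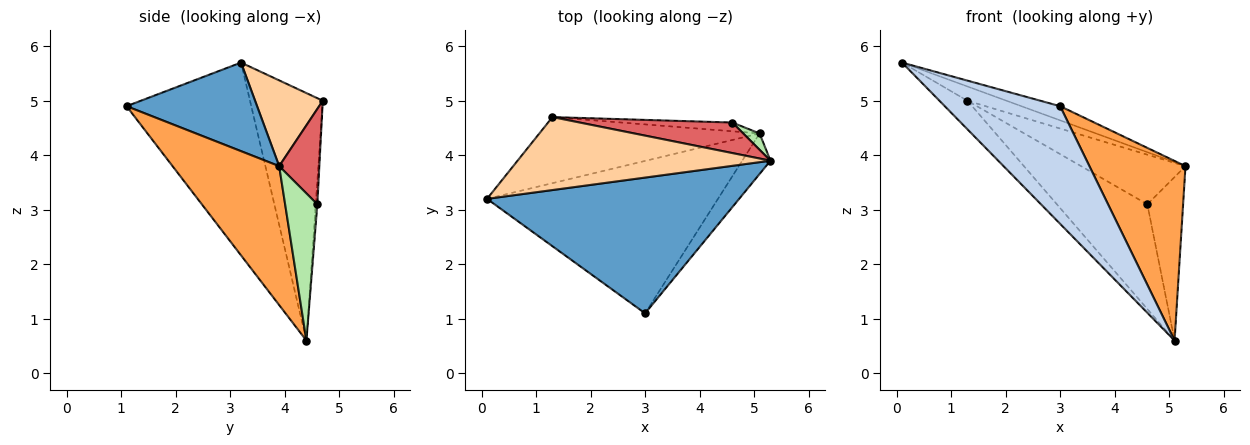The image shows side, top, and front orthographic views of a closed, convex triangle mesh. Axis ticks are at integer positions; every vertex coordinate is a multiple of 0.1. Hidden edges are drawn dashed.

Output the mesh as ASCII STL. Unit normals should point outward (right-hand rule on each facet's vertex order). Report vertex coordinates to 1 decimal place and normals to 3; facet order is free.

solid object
 facet normal 0.330 0.098 0.939
  outer loop
   vertex 3.0 1.1 4.9
   vertex 5.3 3.9 3.8
   vertex 0.1 3.2 5.7
  endloop
 endfacet
 facet normal -0.551 -0.510 -0.660
  outer loop
   vertex 5.1 4.4 0.6
   vertex 3.0 1.1 4.9
   vertex 0.1 3.2 5.7
  endloop
 endfacet
 facet normal 0.734 -0.662 -0.149
  outer loop
   vertex 5.1 4.4 0.6
   vertex 5.3 3.9 3.8
   vertex 3.0 1.1 4.9
  endloop
 endfacet
 facet normal 0.316 0.182 0.931
  outer loop
   vertex 1.3 4.7 5.0
   vertex 0.1 3.2 5.7
   vertex 5.3 3.9 3.8
  endloop
 endfacet
 facet normal -0.718 0.276 -0.639
  outer loop
   vertex 1.3 4.7 5.0
   vertex 5.1 4.4 0.6
   vertex 0.1 3.2 5.7
  endloop
 endfacet
 facet normal 0.667 0.741 0.074
  outer loop
   vertex 4.6 4.6 3.1
   vertex 5.3 3.9 3.8
   vertex 5.1 4.4 0.6
  endloop
 endfacet
 facet normal 0.311 0.809 0.498
  outer loop
   vertex 4.6 4.6 3.1
   vertex 1.3 4.7 5.0
   vertex 5.3 3.9 3.8
  endloop
 endfacet
 facet normal -0.018 0.996 -0.083
  outer loop
   vertex 4.6 4.6 3.1
   vertex 5.1 4.4 0.6
   vertex 1.3 4.7 5.0
  endloop
 endfacet
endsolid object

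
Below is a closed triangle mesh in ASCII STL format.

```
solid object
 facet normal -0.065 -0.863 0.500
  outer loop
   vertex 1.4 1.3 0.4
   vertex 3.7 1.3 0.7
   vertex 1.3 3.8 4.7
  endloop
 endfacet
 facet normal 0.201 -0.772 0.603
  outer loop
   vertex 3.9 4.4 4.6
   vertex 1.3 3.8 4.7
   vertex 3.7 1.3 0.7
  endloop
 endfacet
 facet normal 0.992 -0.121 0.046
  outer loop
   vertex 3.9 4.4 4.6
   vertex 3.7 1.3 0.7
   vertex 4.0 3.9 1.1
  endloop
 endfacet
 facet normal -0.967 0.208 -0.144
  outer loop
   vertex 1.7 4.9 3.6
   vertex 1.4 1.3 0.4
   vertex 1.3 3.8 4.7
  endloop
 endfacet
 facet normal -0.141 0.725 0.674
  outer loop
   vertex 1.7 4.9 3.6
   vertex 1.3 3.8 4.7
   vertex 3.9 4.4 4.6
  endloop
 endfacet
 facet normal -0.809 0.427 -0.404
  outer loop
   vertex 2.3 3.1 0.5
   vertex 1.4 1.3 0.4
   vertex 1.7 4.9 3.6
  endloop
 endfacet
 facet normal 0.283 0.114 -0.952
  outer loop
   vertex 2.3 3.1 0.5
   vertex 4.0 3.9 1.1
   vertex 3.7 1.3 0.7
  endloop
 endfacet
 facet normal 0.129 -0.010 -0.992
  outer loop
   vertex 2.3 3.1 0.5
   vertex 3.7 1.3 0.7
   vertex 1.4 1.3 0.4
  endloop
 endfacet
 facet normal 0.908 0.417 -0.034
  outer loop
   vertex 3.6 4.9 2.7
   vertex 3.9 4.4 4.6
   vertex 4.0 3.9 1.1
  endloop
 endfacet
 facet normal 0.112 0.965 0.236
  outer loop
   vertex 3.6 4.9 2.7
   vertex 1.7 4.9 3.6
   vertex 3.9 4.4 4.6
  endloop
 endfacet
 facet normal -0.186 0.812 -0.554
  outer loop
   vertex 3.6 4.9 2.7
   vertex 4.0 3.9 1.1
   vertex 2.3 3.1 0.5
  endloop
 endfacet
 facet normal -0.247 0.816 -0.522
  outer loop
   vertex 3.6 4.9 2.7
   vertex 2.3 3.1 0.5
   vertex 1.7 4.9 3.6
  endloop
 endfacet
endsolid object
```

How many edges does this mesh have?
18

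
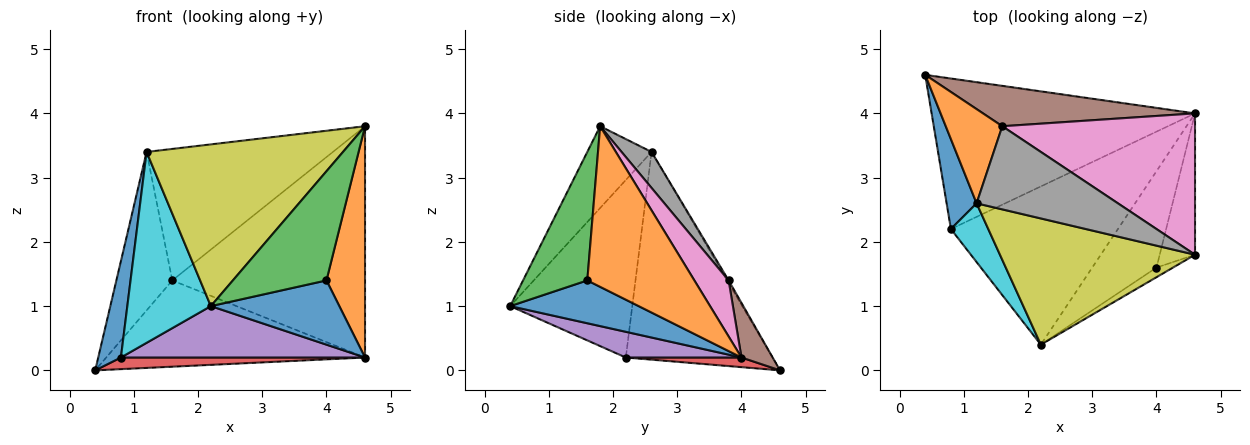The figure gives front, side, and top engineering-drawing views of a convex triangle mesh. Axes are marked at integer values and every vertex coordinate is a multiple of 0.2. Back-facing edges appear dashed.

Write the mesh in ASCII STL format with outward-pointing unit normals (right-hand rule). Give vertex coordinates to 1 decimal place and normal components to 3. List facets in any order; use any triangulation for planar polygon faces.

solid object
 facet normal 0.485 -0.485 -0.728
  outer loop
   vertex 4.0 1.6 1.4
   vertex 2.2 0.4 1.0
   vertex 4.6 4.0 0.2
  endloop
 endfacet
 facet normal 0.921 -0.332 -0.203
  outer loop
   vertex 4.0 1.6 1.4
   vertex 4.6 4.0 0.2
   vertex 4.6 1.8 3.8
  endloop
 endfacet
 facet normal 0.564 -0.822 -0.073
  outer loop
   vertex 4.0 1.6 1.4
   vertex 4.6 1.8 3.8
   vertex 2.2 0.4 1.0
  endloop
 endfacet
 facet normal 0.036 -0.077 -0.996
  outer loop
   vertex 0.8 2.2 0.2
   vertex 0.4 4.6 0.0
   vertex 4.6 4.0 0.2
  endloop
 endfacet
 facet normal 0.145 -0.306 -0.941
  outer loop
   vertex 0.8 2.2 0.2
   vertex 4.6 4.0 0.2
   vertex 2.2 0.4 1.0
  endloop
 endfacet
 facet normal 0.109 0.900 0.421
  outer loop
   vertex 1.6 3.8 1.4
   vertex 4.6 4.0 0.2
   vertex 0.4 4.6 0.0
  endloop
 endfacet
 facet normal 0.150 0.844 0.516
  outer loop
   vertex 1.6 3.8 1.4
   vertex 4.6 1.8 3.8
   vertex 4.6 4.0 0.2
  endloop
 endfacet
 facet normal 0.135 0.838 0.529
  outer loop
   vertex 1.2 2.6 3.4
   vertex 4.6 1.8 3.8
   vertex 1.6 3.8 1.4
  endloop
 endfacet
 facet normal -0.250 -0.763 0.596
  outer loop
   vertex 1.2 2.6 3.4
   vertex 2.2 0.4 1.0
   vertex 4.6 1.8 3.8
  endloop
 endfacet
 facet normal -0.813 -0.556 0.171
  outer loop
   vertex 1.2 2.6 3.4
   vertex 0.8 2.2 0.2
   vertex 2.2 0.4 1.0
  endloop
 endfacet
 facet normal -0.978 -0.151 0.141
  outer loop
   vertex 1.2 2.6 3.4
   vertex 0.4 4.6 0.0
   vertex 0.8 2.2 0.2
  endloop
 endfacet
 facet normal -0.023 0.859 0.511
  outer loop
   vertex 1.2 2.6 3.4
   vertex 1.6 3.8 1.4
   vertex 0.4 4.6 0.0
  endloop
 endfacet
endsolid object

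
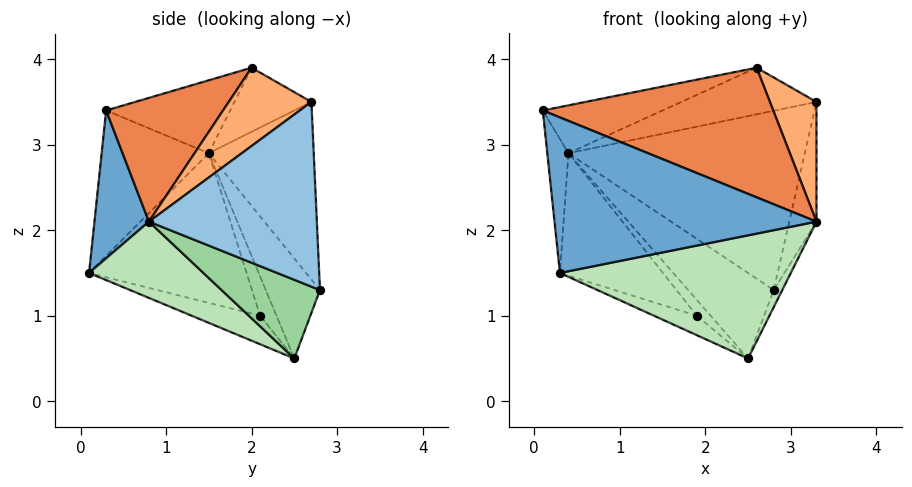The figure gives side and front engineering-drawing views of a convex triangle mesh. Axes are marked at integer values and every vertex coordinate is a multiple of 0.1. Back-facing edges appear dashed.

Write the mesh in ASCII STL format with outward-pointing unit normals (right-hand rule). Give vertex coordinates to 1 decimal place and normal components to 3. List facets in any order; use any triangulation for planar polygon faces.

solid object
 facet normal 0.202 -0.972 0.124
  outer loop
   vertex 3.3 0.8 2.1
   vertex 0.1 0.3 3.4
   vertex 0.3 0.1 1.5
  endloop
 endfacet
 facet normal 0.965 0.156 -0.212
  outer loop
   vertex 3.3 0.8 2.1
   vertex 2.8 2.8 1.3
   vertex 3.3 2.7 3.5
  endloop
 endfacet
 facet normal -0.402 0.906 0.133
  outer loop
   vertex 0.4 1.5 2.9
   vertex 3.3 2.7 3.5
   vertex 2.8 2.8 1.3
  endloop
 endfacet
 facet normal -0.974 0.192 -0.123
  outer loop
   vertex 0.4 1.5 2.9
   vertex 0.3 0.1 1.5
   vertex 0.1 0.3 3.4
  endloop
 endfacet
 facet normal 0.358 -0.706 0.610
  outer loop
   vertex 2.6 2.0 3.9
   vertex 0.1 0.3 3.4
   vertex 3.3 0.8 2.1
  endloop
 endfacet
 facet normal 0.725 -0.408 0.554
  outer loop
   vertex 2.6 2.0 3.9
   vertex 3.3 0.8 2.1
   vertex 3.3 2.7 3.5
  endloop
 endfacet
 facet normal -0.453 0.437 0.777
  outer loop
   vertex 2.6 2.0 3.9
   vertex 0.4 1.5 2.9
   vertex 0.1 0.3 3.4
  endloop
 endfacet
 facet normal -0.414 0.727 0.548
  outer loop
   vertex 2.6 2.0 3.9
   vertex 3.3 2.7 3.5
   vertex 0.4 1.5 2.9
  endloop
 endfacet
 facet normal -0.531 0.839 -0.115
  outer loop
   vertex 2.5 2.5 0.5
   vertex 0.4 1.5 2.9
   vertex 2.8 2.8 1.3
  endloop
 endfacet
 facet normal 0.923 0.080 -0.376
  outer loop
   vertex 2.5 2.5 0.5
   vertex 2.8 2.8 1.3
   vertex 3.3 0.8 2.1
  endloop
 endfacet
 facet normal 0.288 -0.581 -0.761
  outer loop
   vertex 2.5 2.5 0.5
   vertex 3.3 0.8 2.1
   vertex 0.3 0.1 1.5
  endloop
 endfacet
 facet normal -0.752 0.492 -0.438
  outer loop
   vertex 1.9 2.1 1.0
   vertex 0.3 0.1 1.5
   vertex 0.4 1.5 2.9
  endloop
 endfacet
 facet normal -0.729 0.456 -0.510
  outer loop
   vertex 1.9 2.1 1.0
   vertex 2.5 2.5 0.5
   vertex 0.3 0.1 1.5
  endloop
 endfacet
 facet normal -0.709 0.601 -0.370
  outer loop
   vertex 1.9 2.1 1.0
   vertex 0.4 1.5 2.9
   vertex 2.5 2.5 0.5
  endloop
 endfacet
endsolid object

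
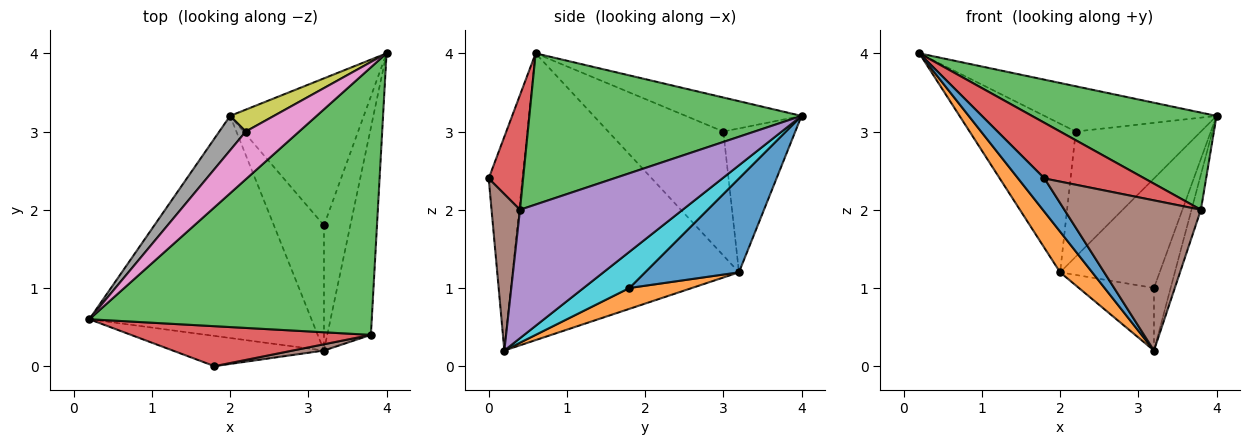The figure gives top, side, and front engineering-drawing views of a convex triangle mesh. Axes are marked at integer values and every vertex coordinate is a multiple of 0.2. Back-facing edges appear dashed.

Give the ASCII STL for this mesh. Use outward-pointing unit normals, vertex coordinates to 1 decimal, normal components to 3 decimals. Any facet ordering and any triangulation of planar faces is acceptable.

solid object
 facet normal -0.689 -0.537 -0.487
  outer loop
   vertex 1.8 0.0 2.4
   vertex 0.2 0.6 4.0
   vertex 3.2 0.2 0.2
  endloop
 endfacet
 facet normal -0.786 -0.111 -0.609
  outer loop
   vertex 2.0 3.2 1.2
   vertex 3.2 0.2 0.2
   vertex 0.2 0.6 4.0
  endloop
 endfacet
 facet normal 0.450 -0.305 0.840
  outer loop
   vertex 3.8 0.4 2.0
   vertex 4.0 4.0 3.2
   vertex 0.2 0.6 4.0
  endloop
 endfacet
 facet normal 0.269 -0.782 0.562
  outer loop
   vertex 3.8 0.4 2.0
   vertex 0.2 0.6 4.0
   vertex 1.8 0.0 2.4
  endloop
 endfacet
 facet normal 0.945 0.055 -0.321
  outer loop
   vertex 3.8 0.4 2.0
   vertex 3.2 0.2 0.2
   vertex 4.0 4.0 3.2
  endloop
 endfacet
 facet normal 0.204 -0.978 0.041
  outer loop
   vertex 3.8 0.4 2.0
   vertex 1.8 0.0 2.4
   vertex 3.2 0.2 0.2
  endloop
 endfacet
 facet normal -0.420 0.624 0.658
  outer loop
   vertex 2.2 3.0 3.0
   vertex 0.2 0.6 4.0
   vertex 4.0 4.0 3.2
  endloop
 endfacet
 facet normal -0.726 0.670 0.155
  outer loop
   vertex 2.2 3.0 3.0
   vertex 2.0 3.2 1.2
   vertex 0.2 0.6 4.0
  endloop
 endfacet
 facet normal -0.493 0.857 0.150
  outer loop
   vertex 2.2 3.0 3.0
   vertex 4.0 4.0 3.2
   vertex 2.0 3.2 1.2
  endloop
 endfacet
 facet normal 0.776 0.282 -0.564
  outer loop
   vertex 3.2 1.8 1.0
   vertex 4.0 4.0 3.2
   vertex 3.2 0.2 0.2
  endloop
 endfacet
 facet normal 0.491 0.520 -0.699
  outer loop
   vertex 3.2 1.8 1.0
   vertex 2.0 3.2 1.2
   vertex 4.0 4.0 3.2
  endloop
 endfacet
 facet normal 0.349 0.419 -0.838
  outer loop
   vertex 3.2 1.8 1.0
   vertex 3.2 0.2 0.2
   vertex 2.0 3.2 1.2
  endloop
 endfacet
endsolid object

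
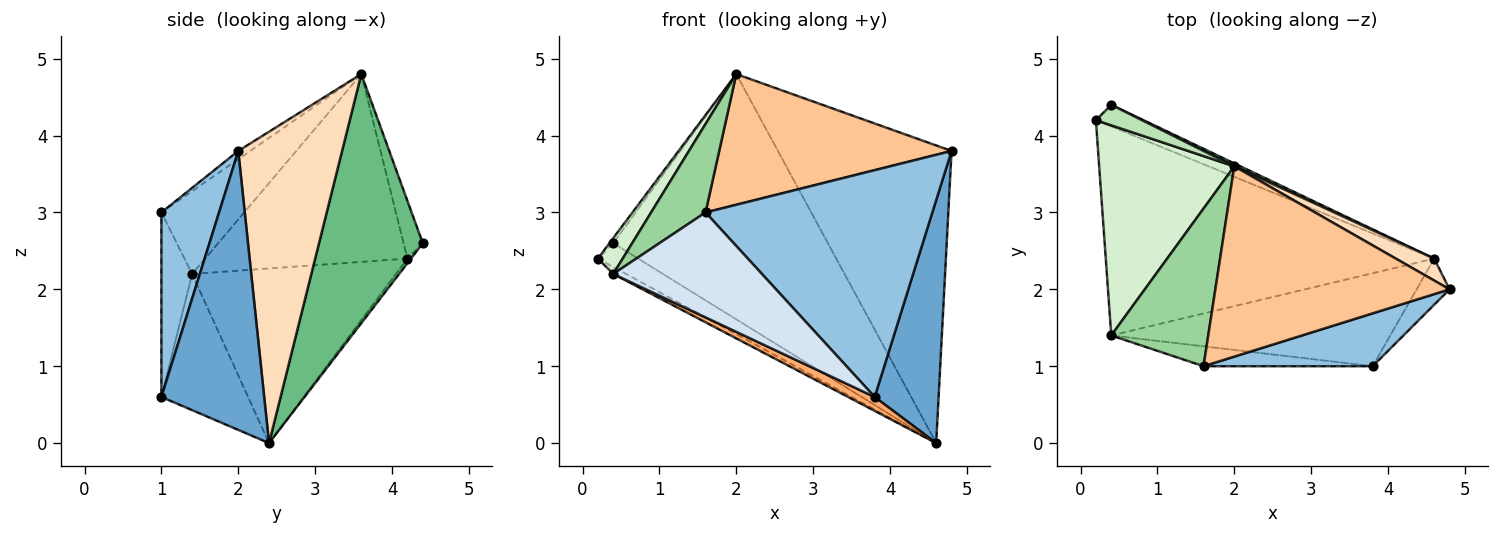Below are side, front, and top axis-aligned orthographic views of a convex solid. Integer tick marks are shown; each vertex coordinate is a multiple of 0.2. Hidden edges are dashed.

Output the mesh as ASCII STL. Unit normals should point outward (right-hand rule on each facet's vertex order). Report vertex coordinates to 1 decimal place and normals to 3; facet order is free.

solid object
 facet normal 0.845 -0.526 -0.100
  outer loop
   vertex 4.6 2.4 0.0
   vertex 4.8 2.0 3.8
   vertex 3.8 1.0 0.6
  endloop
 endfacet
 facet normal 0.240 -0.945 0.220
  outer loop
   vertex 1.6 1.0 3.0
   vertex 3.8 1.0 0.6
   vertex 4.8 2.0 3.8
  endloop
 endfacet
 facet normal -0.065 0.737 -0.672
  outer loop
   vertex 0.4 4.4 2.6
   vertex 4.6 2.4 0.0
   vertex 0.2 4.2 2.4
  endloop
 endfacet
 facet normal -0.199 -0.963 -0.183
  outer loop
   vertex 0.4 1.4 2.2
   vertex 3.8 1.0 0.6
   vertex 1.6 1.0 3.0
  endloop
 endfacet
 facet normal -0.469 0.030 -0.883
  outer loop
   vertex 0.4 1.4 2.2
   vertex 0.2 4.2 2.4
   vertex 4.6 2.4 0.0
  endloop
 endfacet
 facet normal -0.435 -0.133 -0.891
  outer loop
   vertex 0.4 1.4 2.2
   vertex 4.6 2.4 0.0
   vertex 3.8 1.0 0.6
  endloop
 endfacet
 facet normal -0.029 -0.566 0.824
  outer loop
   vertex 2.0 3.6 4.8
   vertex 1.6 1.0 3.0
   vertex 4.8 2.0 3.8
  endloop
 endfacet
 facet normal 0.512 0.857 0.063
  outer loop
   vertex 2.0 3.6 4.8
   vertex 4.8 2.0 3.8
   vertex 4.6 2.4 0.0
  endloop
 endfacet
 facet normal 0.435 0.900 0.011
  outer loop
   vertex 2.0 3.6 4.8
   vertex 4.6 2.4 0.0
   vertex 0.4 4.4 2.6
  endloop
 endfacet
 facet normal -0.597 -0.392 0.700
  outer loop
   vertex 2.0 3.6 4.8
   vertex 0.4 1.4 2.2
   vertex 1.6 1.0 3.0
  endloop
 endfacet
 facet normal -0.772 0.154 0.617
  outer loop
   vertex 2.0 3.6 4.8
   vertex 0.4 4.4 2.6
   vertex 0.2 4.2 2.4
  endloop
 endfacet
 facet normal -0.808 -0.099 0.581
  outer loop
   vertex 2.0 3.6 4.8
   vertex 0.2 4.2 2.4
   vertex 0.4 1.4 2.2
  endloop
 endfacet
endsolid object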